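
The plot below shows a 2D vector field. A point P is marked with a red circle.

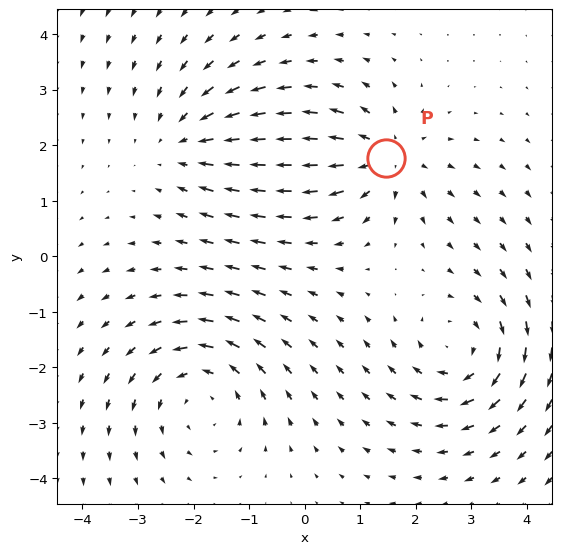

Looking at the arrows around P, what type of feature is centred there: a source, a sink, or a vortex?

At P (1.5, 1.8) the arrows spread outward. Divergence about +4, curl ≈0 — positive divergence with near-zero curl is a source.

source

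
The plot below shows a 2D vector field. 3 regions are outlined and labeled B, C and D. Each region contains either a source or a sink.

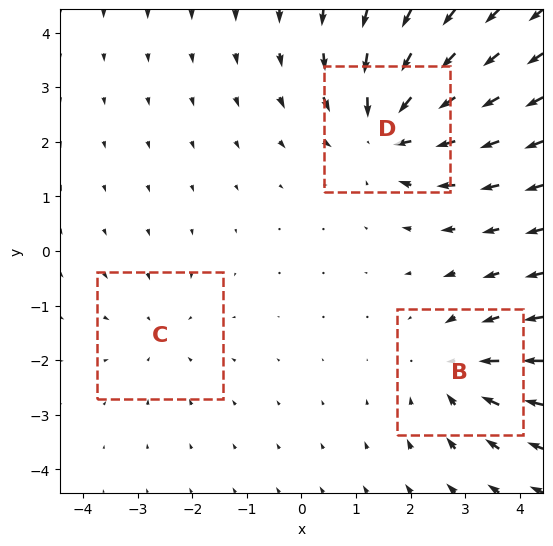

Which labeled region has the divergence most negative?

Divergence at each region's feature centre — B: about -3, C: about -2, D: about -4. Region D is most negative.

D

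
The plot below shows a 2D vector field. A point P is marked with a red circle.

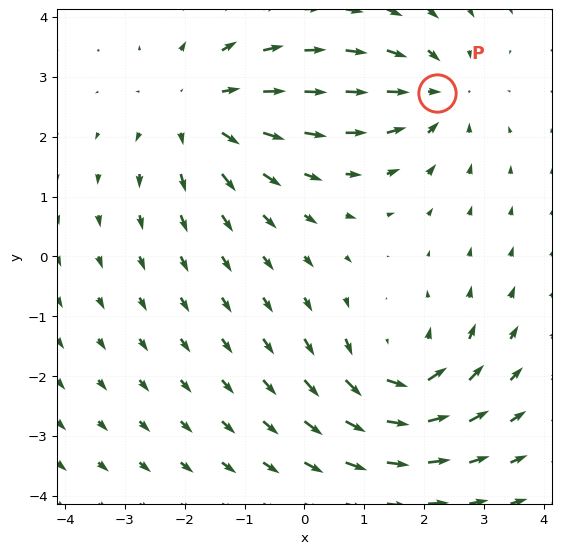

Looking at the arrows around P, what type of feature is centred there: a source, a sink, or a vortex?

At P (2.2, 2.7) the arrows converge inward. Divergence about -3, curl ≈0 — negative divergence with near-zero curl is a sink.

sink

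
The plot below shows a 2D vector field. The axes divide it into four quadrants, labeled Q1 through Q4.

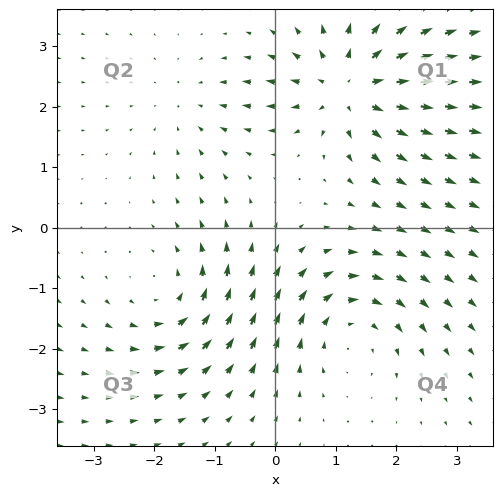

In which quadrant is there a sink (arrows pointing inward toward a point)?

The sink sits at approximately (-1.4, 2.0), which lies in quadrant Q2. The divergence there is about -2, negative as expected for a sink.

Q2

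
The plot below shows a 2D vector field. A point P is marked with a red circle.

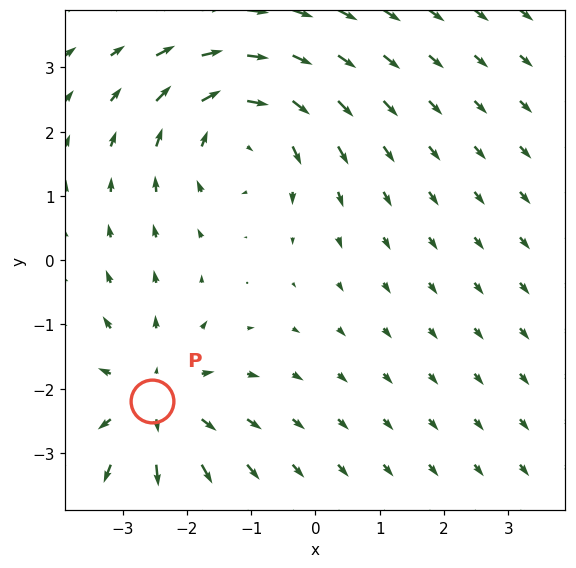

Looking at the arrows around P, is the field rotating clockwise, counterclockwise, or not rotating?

Near P at (-2.5, -2.2) the arrows show no circulation. The curl there is ≈0.

not rotating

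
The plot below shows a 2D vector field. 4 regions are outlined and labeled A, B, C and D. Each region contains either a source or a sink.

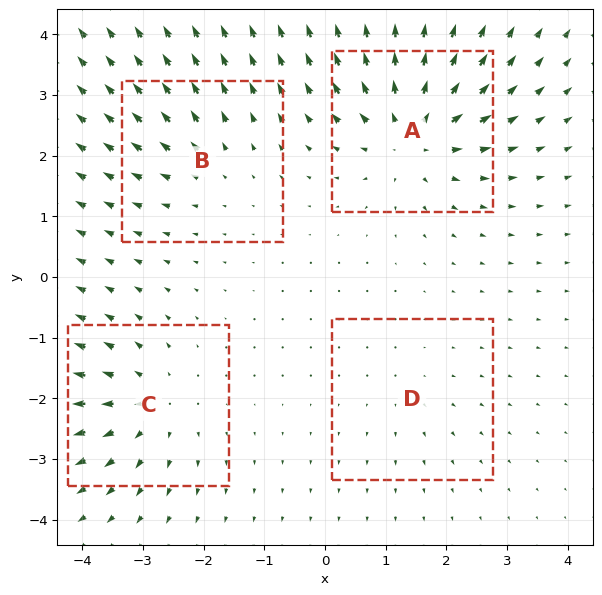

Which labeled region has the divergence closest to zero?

Divergence at each region's feature centre — A: about +8, B: about +3, C: about +5, D: about +2. Region D is closest to zero.

D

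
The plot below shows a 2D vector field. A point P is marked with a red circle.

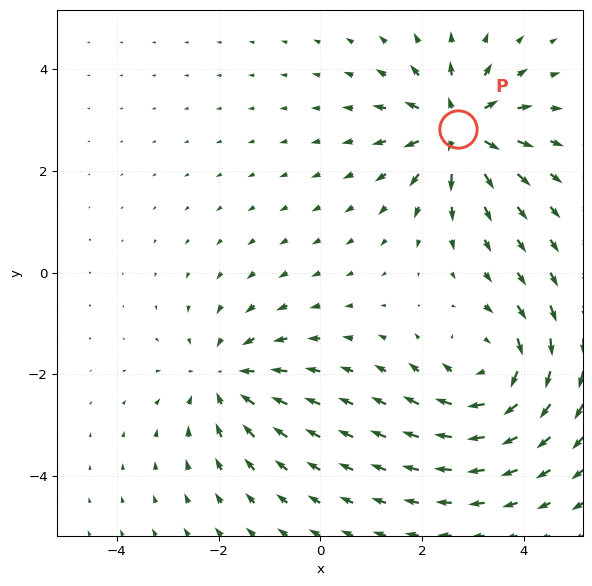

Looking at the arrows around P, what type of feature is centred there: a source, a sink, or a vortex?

At P (2.7, 2.8) the arrows spread outward. Divergence about +6, curl ≈0 — positive divergence with near-zero curl is a source.

source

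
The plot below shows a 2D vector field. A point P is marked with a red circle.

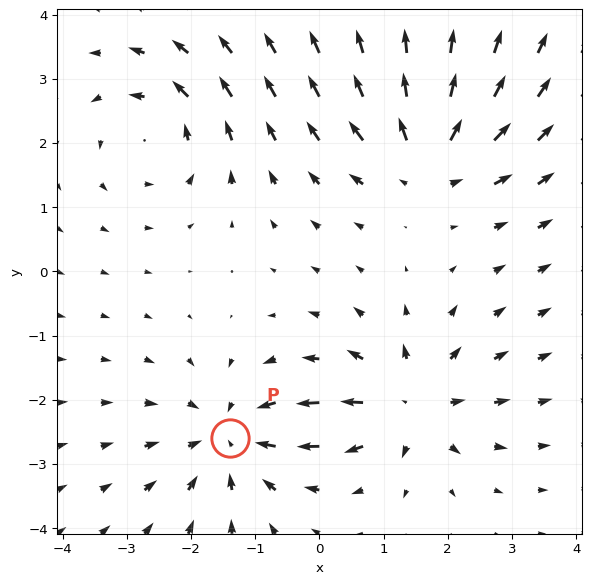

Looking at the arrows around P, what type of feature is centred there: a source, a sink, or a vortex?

sink

At P (-1.4, -2.6) the arrows converge inward. Divergence about -5, curl ≈0 — negative divergence with near-zero curl is a sink.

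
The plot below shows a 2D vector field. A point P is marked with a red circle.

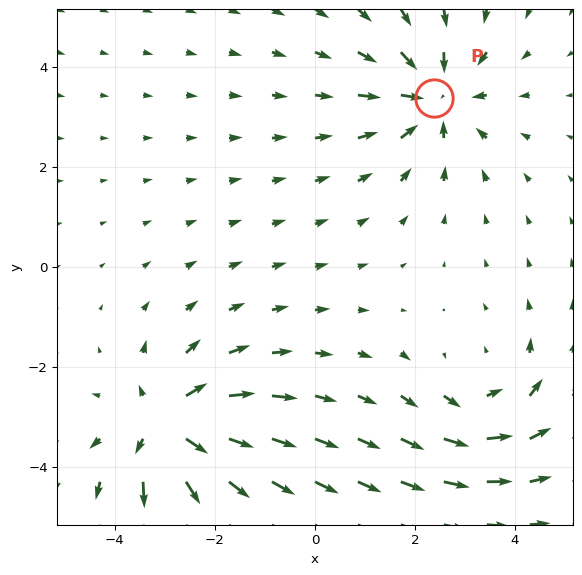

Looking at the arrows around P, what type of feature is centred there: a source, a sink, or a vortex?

At P (2.4, 3.4) the arrows converge inward. Divergence about -4, curl ≈0 — negative divergence with near-zero curl is a sink.

sink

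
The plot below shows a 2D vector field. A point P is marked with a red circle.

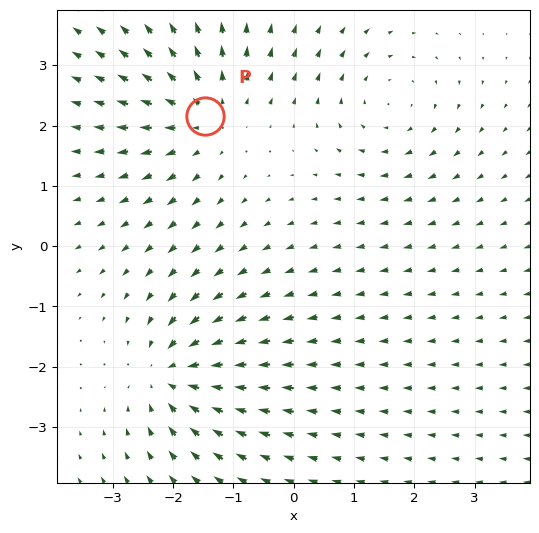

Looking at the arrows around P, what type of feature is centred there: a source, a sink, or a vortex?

At P (-1.5, 2.2) the arrows spread outward. Divergence about +3, curl ≈0 — positive divergence with near-zero curl is a source.

source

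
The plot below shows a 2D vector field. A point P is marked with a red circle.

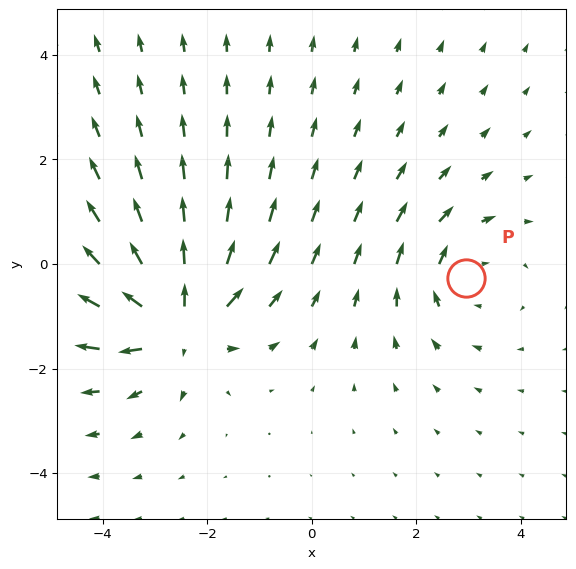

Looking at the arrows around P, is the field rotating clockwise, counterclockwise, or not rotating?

clockwise

Near P at (2.9, -0.3) the arrows circulate clockwise. The curl (z-component) there is about -3; negative curl means clockwise rotation.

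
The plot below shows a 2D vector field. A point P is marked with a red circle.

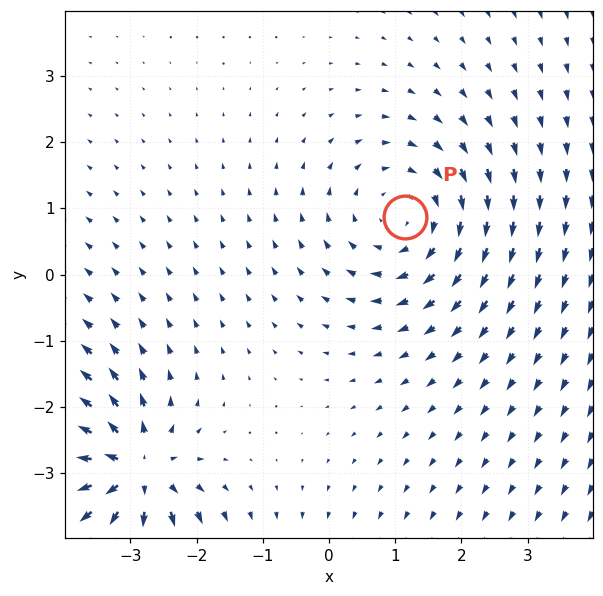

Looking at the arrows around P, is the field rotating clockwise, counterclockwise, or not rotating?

clockwise

Near P at (1.2, 0.9) the arrows circulate clockwise. The curl (z-component) there is about -3; negative curl means clockwise rotation.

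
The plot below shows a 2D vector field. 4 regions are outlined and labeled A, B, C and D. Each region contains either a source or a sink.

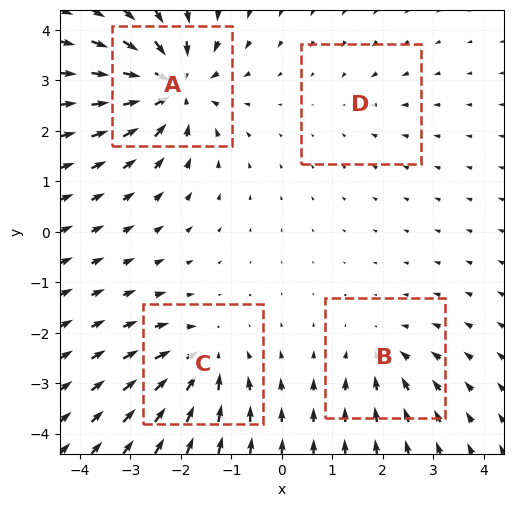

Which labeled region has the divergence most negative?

Divergence at each region's feature centre — A: about -8, B: about -4, C: about -5, D: about -2. Region A is most negative.

A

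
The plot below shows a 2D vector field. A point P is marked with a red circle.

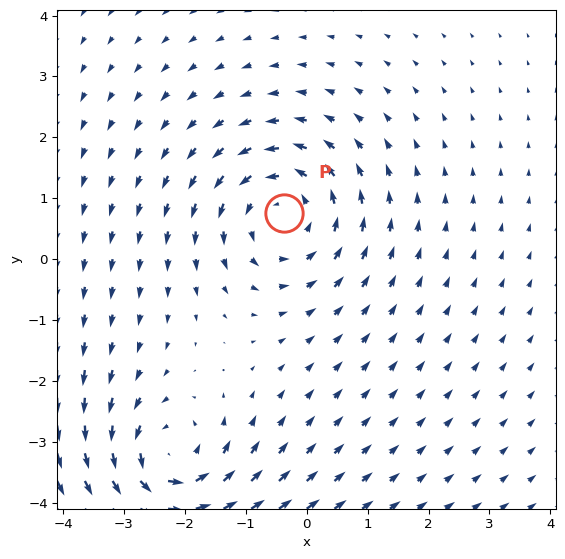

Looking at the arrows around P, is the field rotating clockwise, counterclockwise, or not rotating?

Near P at (-0.4, 0.8) the arrows circulate counterclockwise. The curl (z-component) there is about +3; positive curl means counterclockwise rotation.

counterclockwise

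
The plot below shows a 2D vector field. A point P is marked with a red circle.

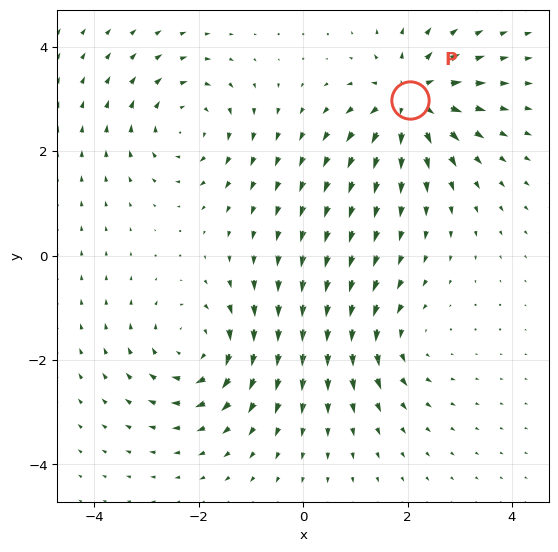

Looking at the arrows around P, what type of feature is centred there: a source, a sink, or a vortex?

At P (2.0, 3.0) the arrows spread outward. Divergence about +6, curl ≈0 — positive divergence with near-zero curl is a source.

source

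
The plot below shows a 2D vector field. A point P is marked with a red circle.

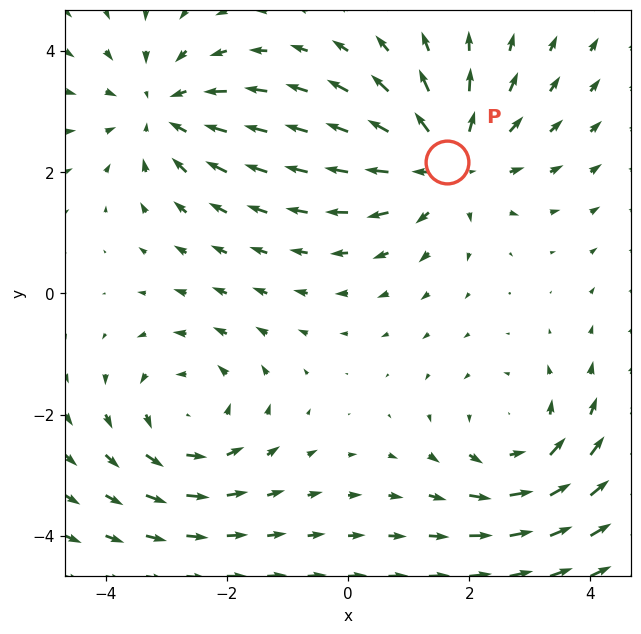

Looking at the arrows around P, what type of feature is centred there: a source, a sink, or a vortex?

At P (1.6, 2.2) the arrows spread outward. Divergence about +4, curl ≈0 — positive divergence with near-zero curl is a source.

source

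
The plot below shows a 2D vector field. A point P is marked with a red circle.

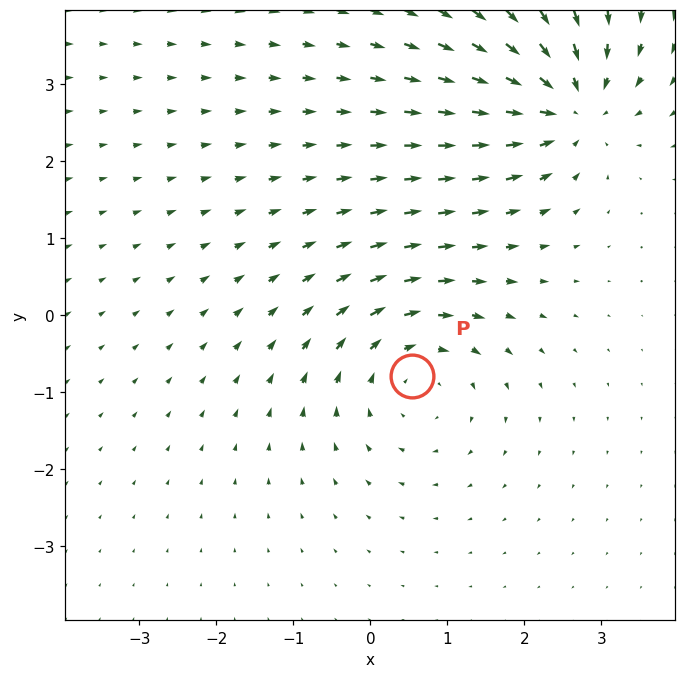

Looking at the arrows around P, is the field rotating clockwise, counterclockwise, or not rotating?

Near P at (0.5, -0.8) the arrows circulate clockwise. The curl (z-component) there is about -4; negative curl means clockwise rotation.

clockwise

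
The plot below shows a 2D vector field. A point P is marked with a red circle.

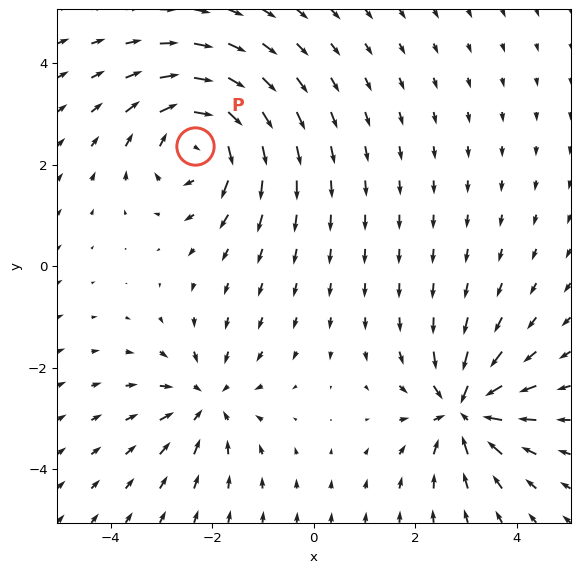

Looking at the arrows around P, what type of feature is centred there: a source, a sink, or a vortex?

At P (-2.3, 2.4) the arrows circulate clockwise. Divergence ≈0, curl about -5 — near-zero divergence with nonzero curl is a vortex.

vortex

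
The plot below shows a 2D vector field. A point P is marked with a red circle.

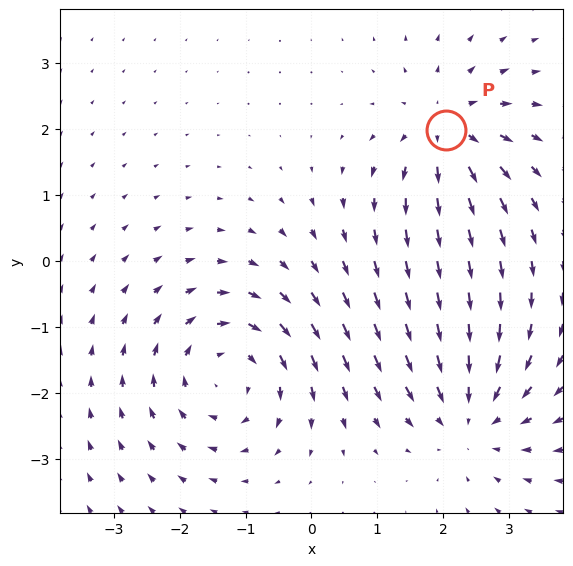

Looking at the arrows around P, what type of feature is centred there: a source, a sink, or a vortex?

source

At P (2.0, 2.0) the arrows spread outward. Divergence about +3, curl ≈0 — positive divergence with near-zero curl is a source.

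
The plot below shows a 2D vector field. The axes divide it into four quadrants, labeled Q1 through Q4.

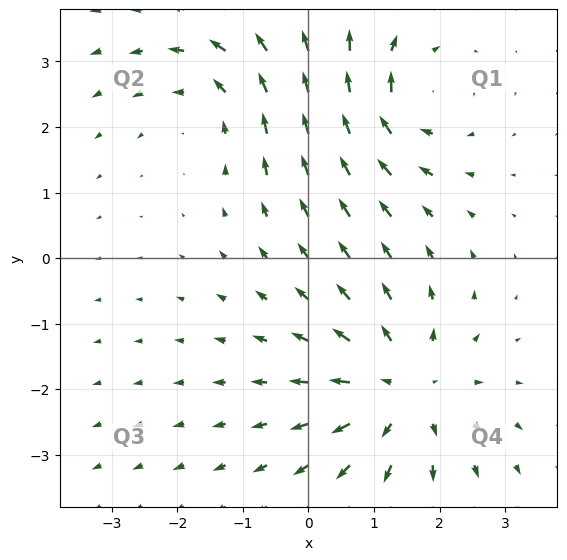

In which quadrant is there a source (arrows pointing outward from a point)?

The source sits at approximately (1.4, -2.0), which lies in quadrant Q4. The divergence there is about +4, positive as expected for a source.

Q4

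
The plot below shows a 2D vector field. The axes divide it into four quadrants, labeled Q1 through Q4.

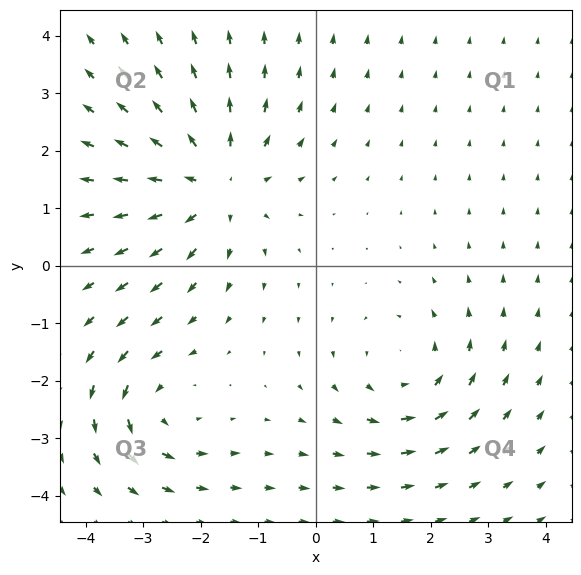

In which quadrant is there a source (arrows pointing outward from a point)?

The source sits at approximately (-1.8, 1.4), which lies in quadrant Q2. The divergence there is about +4, positive as expected for a source.

Q2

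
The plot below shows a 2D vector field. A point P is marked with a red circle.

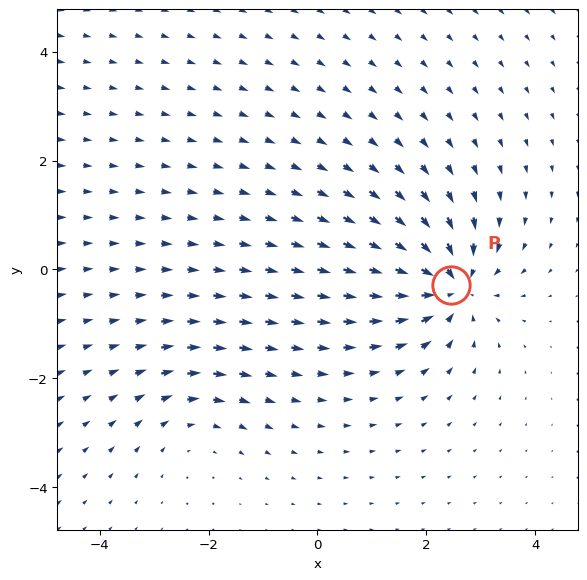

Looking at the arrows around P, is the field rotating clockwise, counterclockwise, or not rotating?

not rotating

Near P at (2.4, -0.3) the arrows show no circulation. The curl there is ≈0.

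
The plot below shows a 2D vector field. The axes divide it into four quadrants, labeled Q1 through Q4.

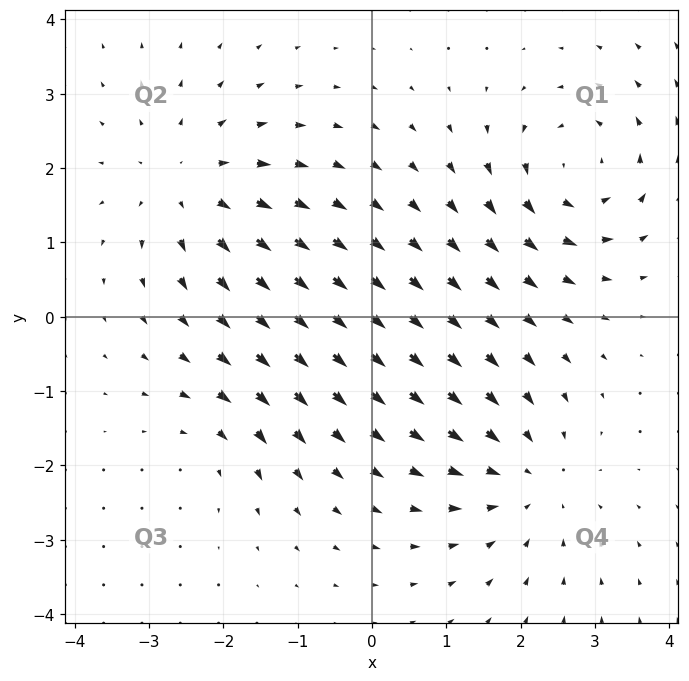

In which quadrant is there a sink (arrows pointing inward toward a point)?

Q4

The sink sits at approximately (2.1, -2.2), which lies in quadrant Q4. The divergence there is about -4, negative as expected for a sink.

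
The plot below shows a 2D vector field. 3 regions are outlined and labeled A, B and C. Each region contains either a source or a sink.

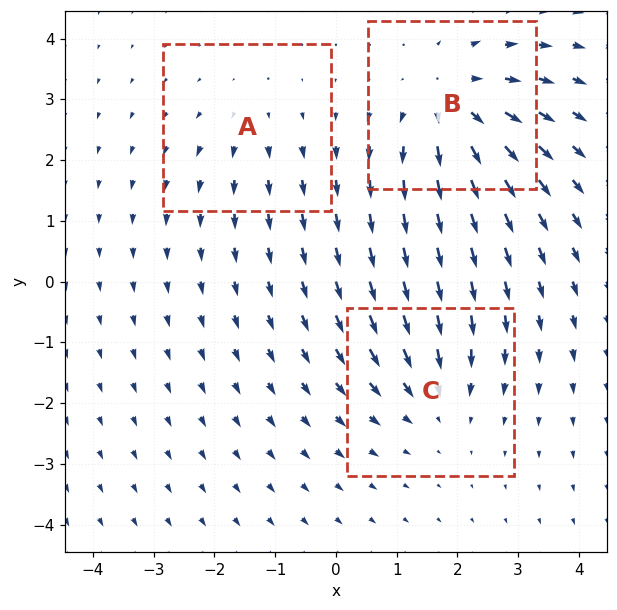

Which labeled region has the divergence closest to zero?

Divergence at each region's feature centre — A: about +2, B: about +4, C: about -3. Region A is closest to zero.

A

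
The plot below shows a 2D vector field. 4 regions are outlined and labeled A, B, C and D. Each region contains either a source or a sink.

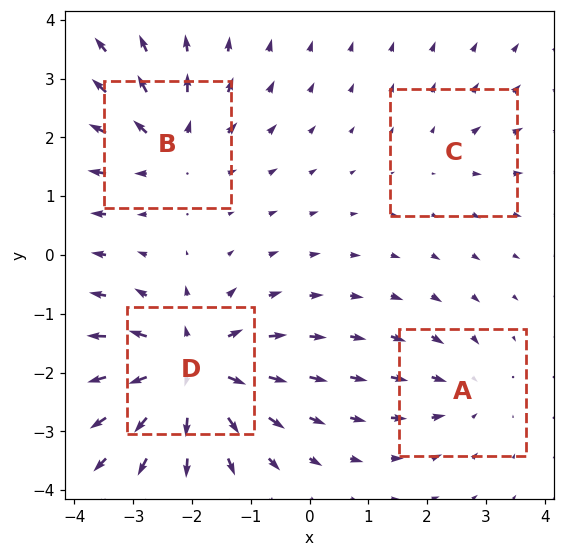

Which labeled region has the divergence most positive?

D

Divergence at each region's feature centre — A: about -3, B: about +5, C: about +2, D: about +8. Region D is most positive.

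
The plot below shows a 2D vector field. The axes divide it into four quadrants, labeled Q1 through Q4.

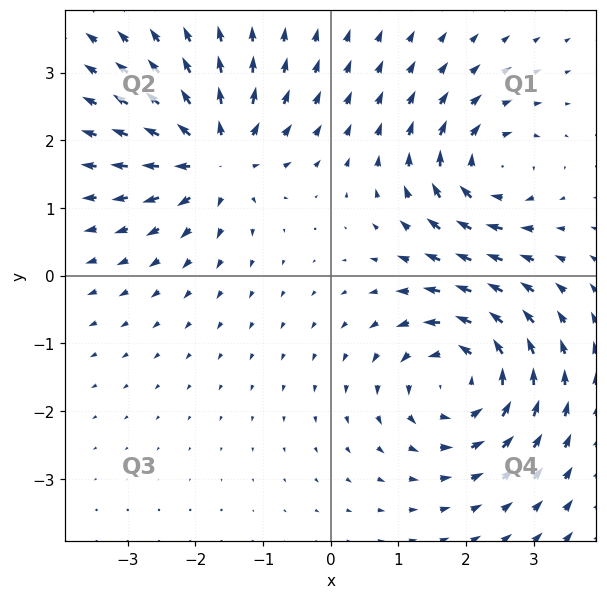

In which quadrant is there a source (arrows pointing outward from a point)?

Q2

The source sits at approximately (-1.7, 1.7), which lies in quadrant Q2. The divergence there is about +5, positive as expected for a source.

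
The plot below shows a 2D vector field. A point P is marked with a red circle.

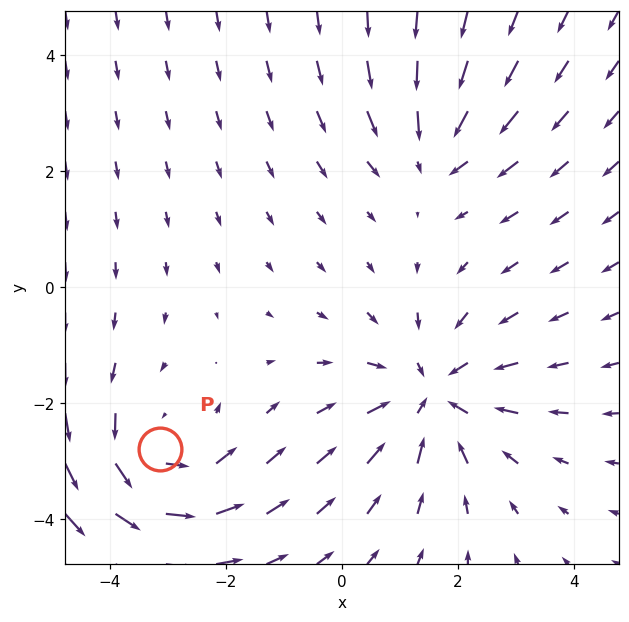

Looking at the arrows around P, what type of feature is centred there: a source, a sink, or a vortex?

vortex

At P (-3.1, -2.8) the arrows circulate counterclockwise. Divergence ≈0, curl about +4 — near-zero divergence with nonzero curl is a vortex.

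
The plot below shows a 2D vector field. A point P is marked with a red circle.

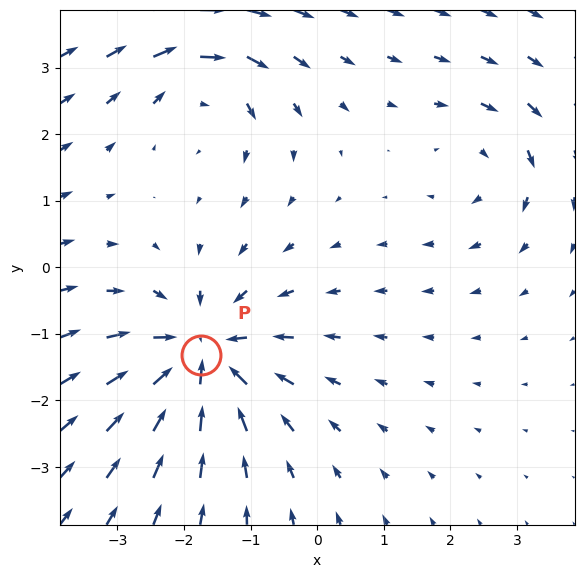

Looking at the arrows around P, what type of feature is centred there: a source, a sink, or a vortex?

At P (-1.7, -1.3) the arrows converge inward. Divergence about -6, curl ≈0 — negative divergence with near-zero curl is a sink.

sink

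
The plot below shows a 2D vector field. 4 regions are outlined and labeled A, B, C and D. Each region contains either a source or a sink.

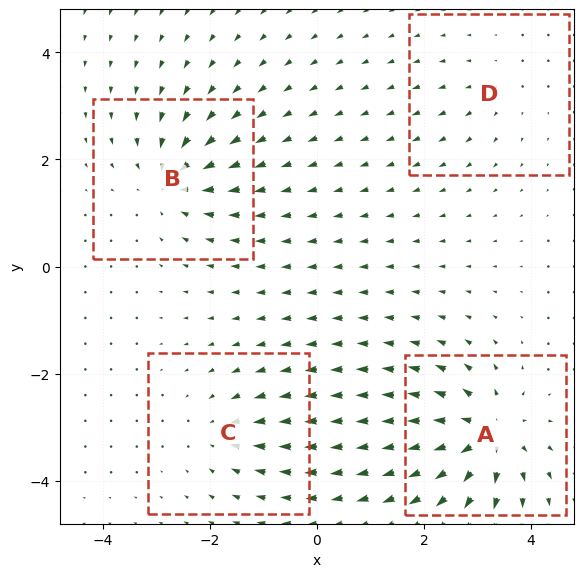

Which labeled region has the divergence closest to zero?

D

Divergence at each region's feature centre — A: about +8, B: about -6, C: about -4, D: about +2. Region D is closest to zero.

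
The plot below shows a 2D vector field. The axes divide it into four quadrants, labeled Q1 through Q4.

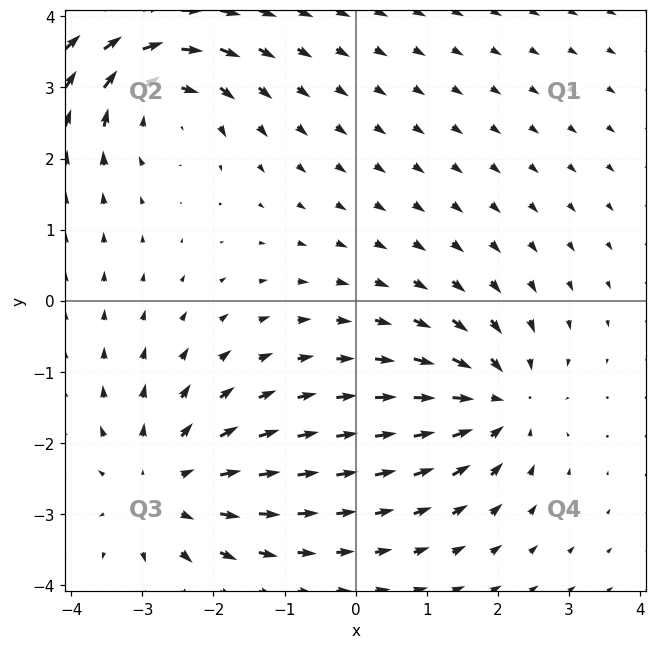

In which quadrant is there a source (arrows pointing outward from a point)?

Q3

The source sits at approximately (-2.7, -2.6), which lies in quadrant Q3. The divergence there is about +3, positive as expected for a source.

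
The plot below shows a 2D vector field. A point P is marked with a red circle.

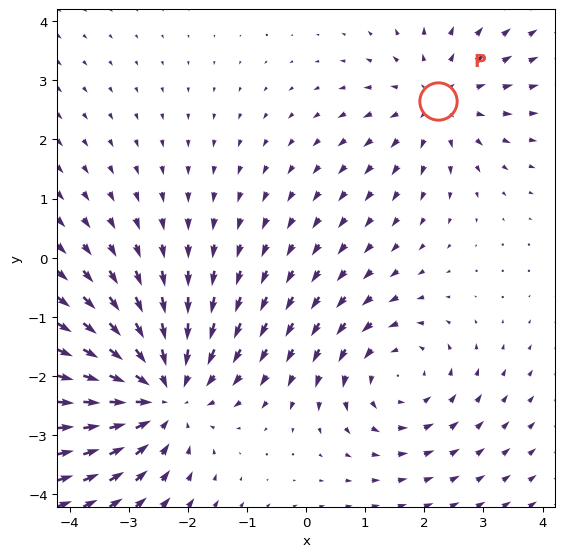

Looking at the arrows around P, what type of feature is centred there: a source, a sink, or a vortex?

At P (2.2, 2.7) the arrows spread outward. Divergence about +3, curl ≈0 — positive divergence with near-zero curl is a source.

source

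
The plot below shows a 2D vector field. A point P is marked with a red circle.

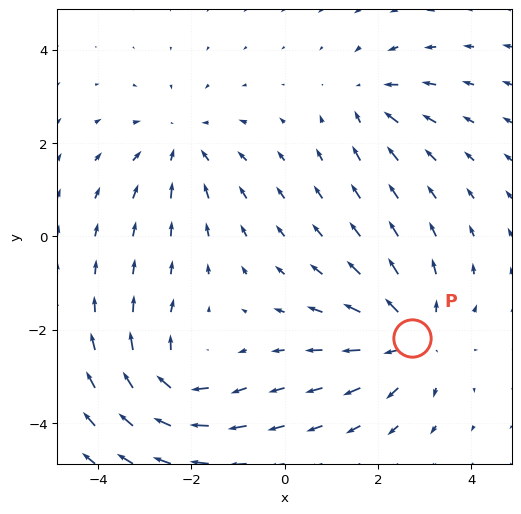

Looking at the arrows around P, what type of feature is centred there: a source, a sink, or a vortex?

At P (2.7, -2.2) the arrows spread outward. Divergence about +4, curl ≈0 — positive divergence with near-zero curl is a source.

source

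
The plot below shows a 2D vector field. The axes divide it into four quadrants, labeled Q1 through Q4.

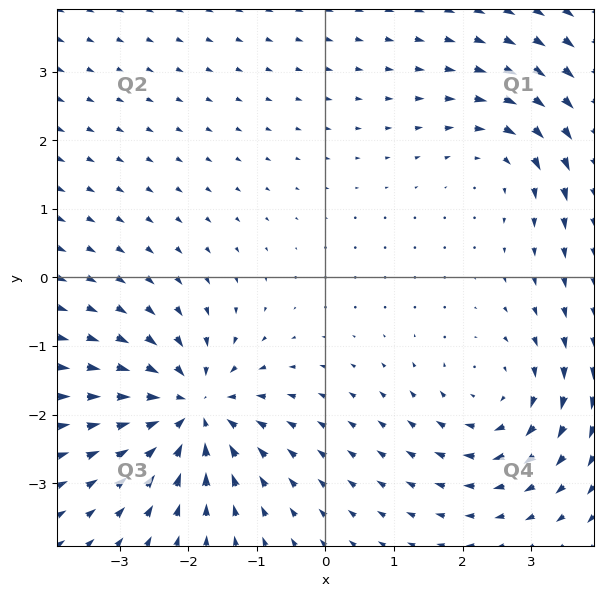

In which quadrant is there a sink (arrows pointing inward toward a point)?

The sink sits at approximately (-1.9, -1.9), which lies in quadrant Q3. The divergence there is about -6, negative as expected for a sink.

Q3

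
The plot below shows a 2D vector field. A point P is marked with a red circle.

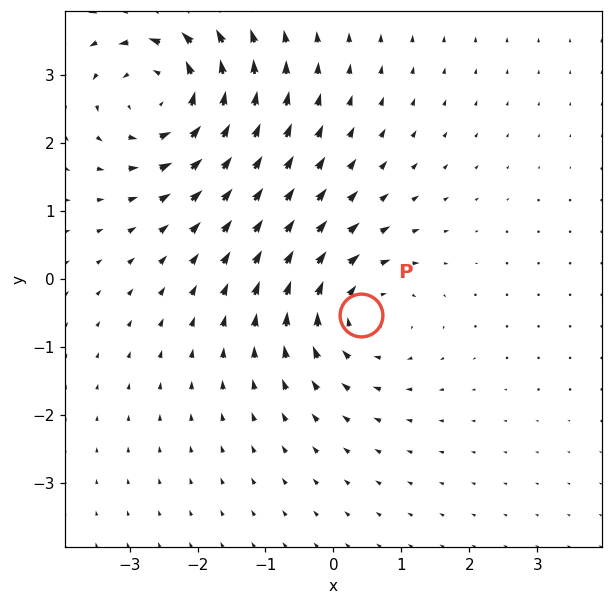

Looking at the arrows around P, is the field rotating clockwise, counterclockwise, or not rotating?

clockwise

Near P at (0.4, -0.5) the arrows circulate clockwise. The curl (z-component) there is about -3; negative curl means clockwise rotation.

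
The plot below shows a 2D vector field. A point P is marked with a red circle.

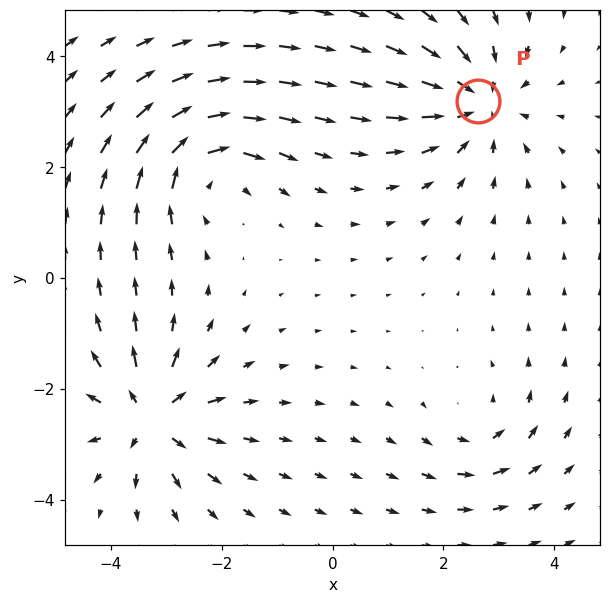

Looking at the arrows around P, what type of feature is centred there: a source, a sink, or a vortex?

At P (2.6, 3.2) the arrows converge inward. Divergence about -5, curl ≈0 — negative divergence with near-zero curl is a sink.

sink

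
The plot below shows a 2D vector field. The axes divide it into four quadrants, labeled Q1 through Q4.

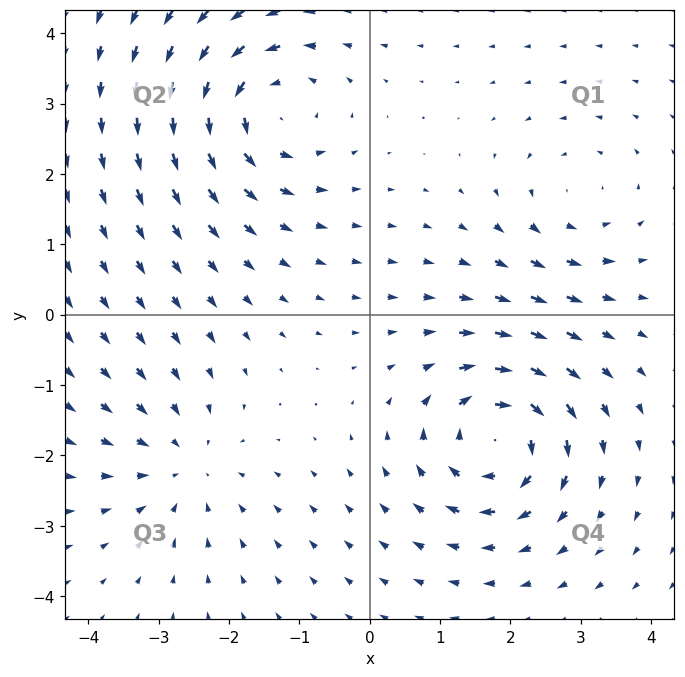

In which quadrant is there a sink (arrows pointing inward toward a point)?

Q3

The sink sits at approximately (-2.6, -2.1), which lies in quadrant Q3. The divergence there is about -3, negative as expected for a sink.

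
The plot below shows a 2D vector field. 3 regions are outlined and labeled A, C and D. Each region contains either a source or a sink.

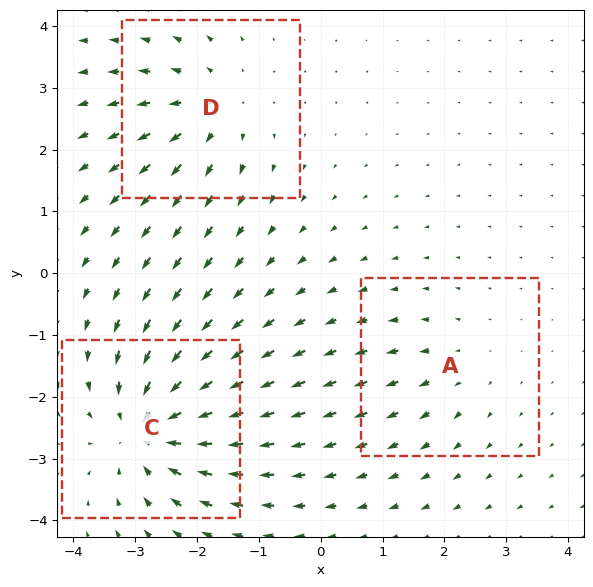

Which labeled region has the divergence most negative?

C

Divergence at each region's feature centre — A: about +2, C: about -5, D: about +3. Region C is most negative.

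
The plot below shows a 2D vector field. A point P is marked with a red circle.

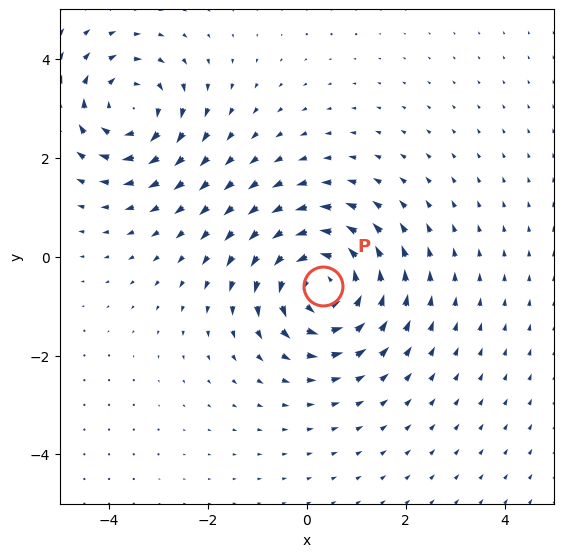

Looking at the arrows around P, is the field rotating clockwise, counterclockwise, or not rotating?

counterclockwise

Near P at (0.3, -0.6) the arrows circulate counterclockwise. The curl (z-component) there is about +5; positive curl means counterclockwise rotation.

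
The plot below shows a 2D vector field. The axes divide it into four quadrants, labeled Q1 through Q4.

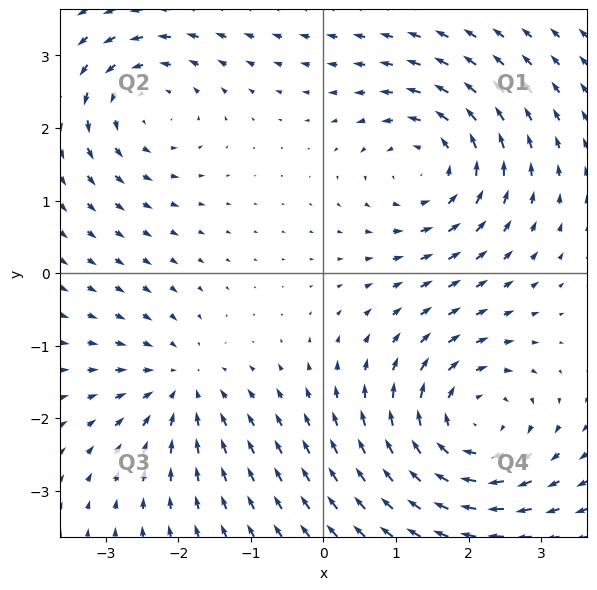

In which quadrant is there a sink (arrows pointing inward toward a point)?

Q3

The sink sits at approximately (-2.0, -1.6), which lies in quadrant Q3. The divergence there is about -4, negative as expected for a sink.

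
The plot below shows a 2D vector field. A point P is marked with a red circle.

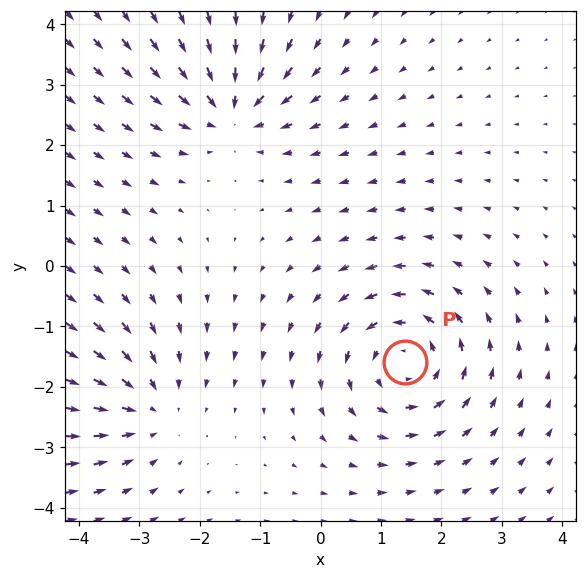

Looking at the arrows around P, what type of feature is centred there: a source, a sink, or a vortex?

vortex

At P (1.4, -1.6) the arrows circulate counterclockwise. Divergence ≈0, curl about +5 — near-zero divergence with nonzero curl is a vortex.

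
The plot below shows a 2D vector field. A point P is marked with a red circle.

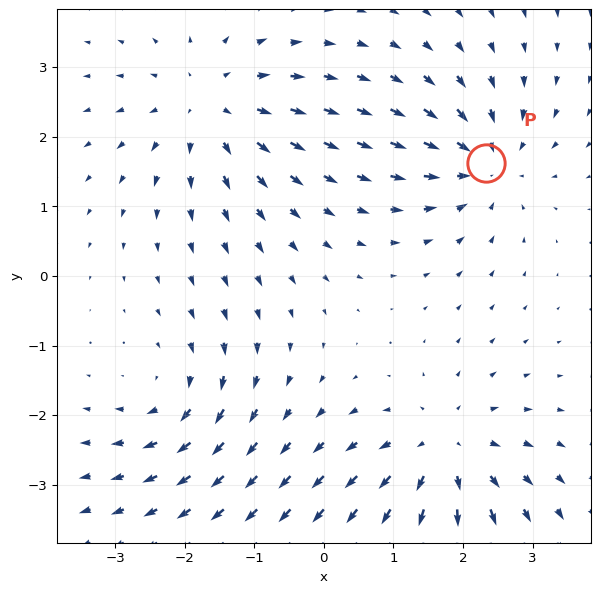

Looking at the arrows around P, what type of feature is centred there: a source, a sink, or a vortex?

At P (2.3, 1.6) the arrows converge inward. Divergence about -5, curl ≈0 — negative divergence with near-zero curl is a sink.

sink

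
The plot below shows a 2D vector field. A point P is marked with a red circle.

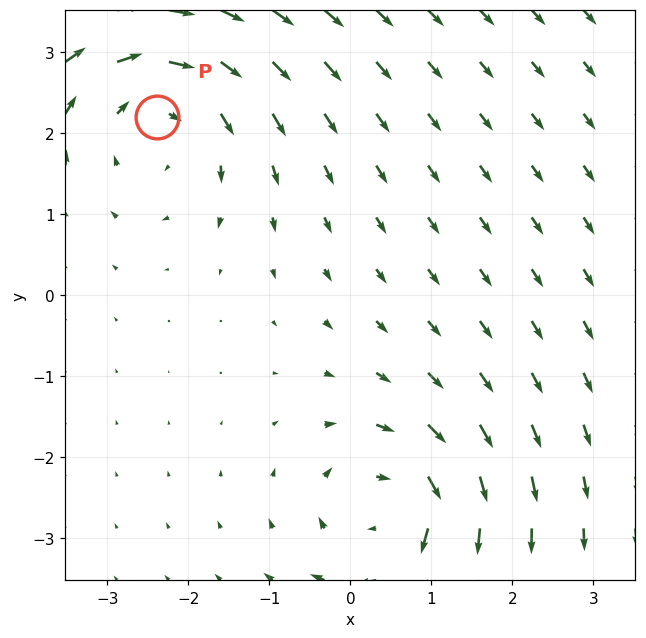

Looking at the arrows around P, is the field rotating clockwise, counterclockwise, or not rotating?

clockwise

Near P at (-2.4, 2.2) the arrows circulate clockwise. The curl (z-component) there is about -4; negative curl means clockwise rotation.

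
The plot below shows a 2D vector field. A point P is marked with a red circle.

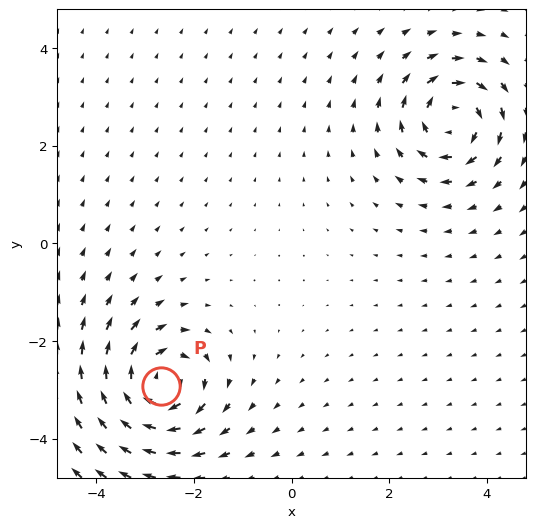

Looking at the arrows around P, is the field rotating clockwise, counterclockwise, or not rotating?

Near P at (-2.7, -2.9) the arrows circulate clockwise. The curl (z-component) there is about -7; negative curl means clockwise rotation.

clockwise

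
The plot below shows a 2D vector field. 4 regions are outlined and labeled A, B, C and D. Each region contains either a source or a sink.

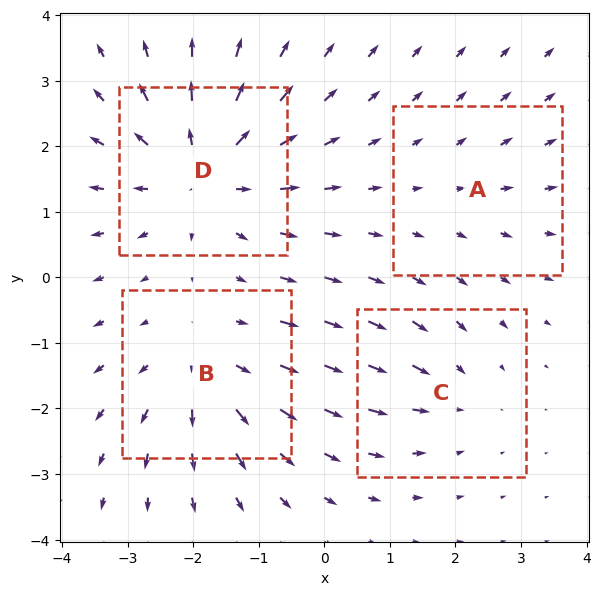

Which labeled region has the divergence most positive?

Divergence at each region's feature centre — A: about +2, B: about +4, C: about -3, D: about +6. Region D is most positive.

D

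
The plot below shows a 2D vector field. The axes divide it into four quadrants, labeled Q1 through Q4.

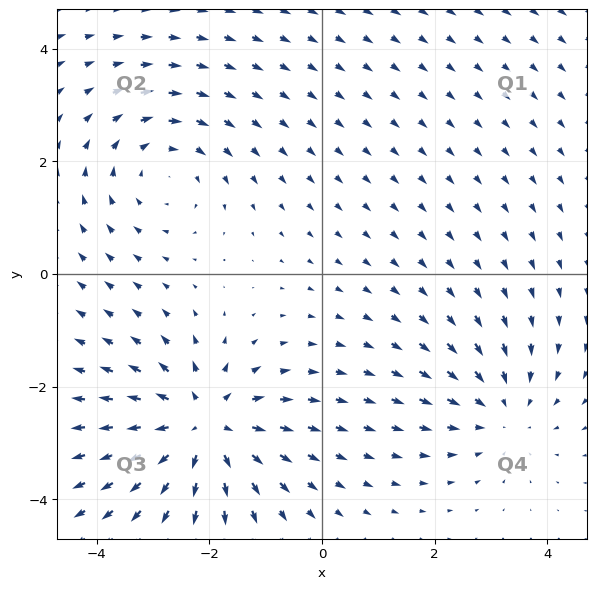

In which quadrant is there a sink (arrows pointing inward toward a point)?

Q4

The sink sits at approximately (3.2, -2.4), which lies in quadrant Q4. The divergence there is about -2, negative as expected for a sink.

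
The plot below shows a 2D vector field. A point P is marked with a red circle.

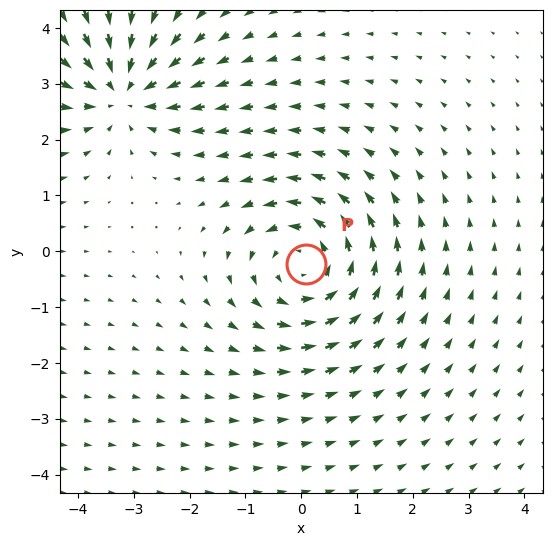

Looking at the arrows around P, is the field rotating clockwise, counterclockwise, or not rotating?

counterclockwise

Near P at (0.1, -0.2) the arrows circulate counterclockwise. The curl (z-component) there is about +3; positive curl means counterclockwise rotation.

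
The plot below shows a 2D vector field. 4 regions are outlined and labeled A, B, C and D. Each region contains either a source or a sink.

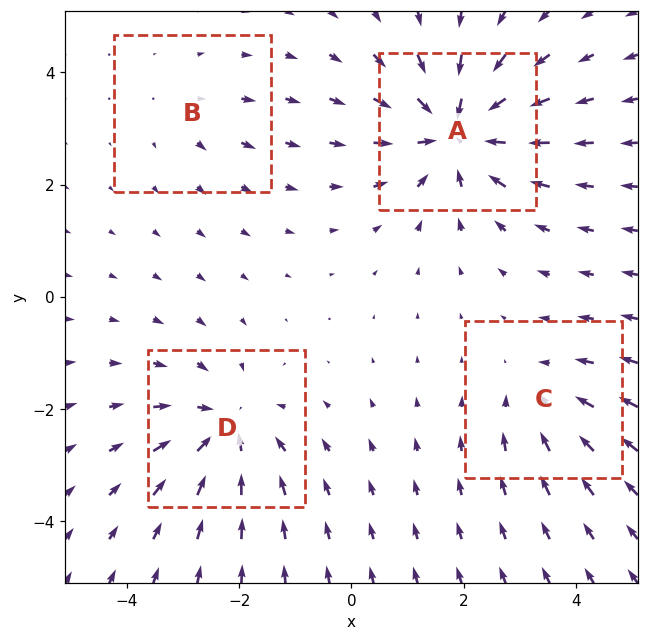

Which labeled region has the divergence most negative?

Divergence at each region's feature centre — A: about -7, B: about +2, C: about -3, D: about -5. Region A is most negative.

A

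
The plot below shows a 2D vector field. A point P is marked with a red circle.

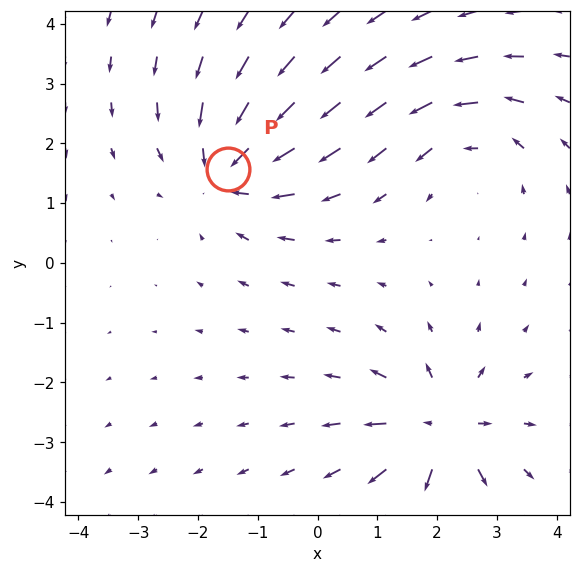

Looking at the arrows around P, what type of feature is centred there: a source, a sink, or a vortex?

sink

At P (-1.5, 1.6) the arrows converge inward. Divergence about -5, curl ≈0 — negative divergence with near-zero curl is a sink.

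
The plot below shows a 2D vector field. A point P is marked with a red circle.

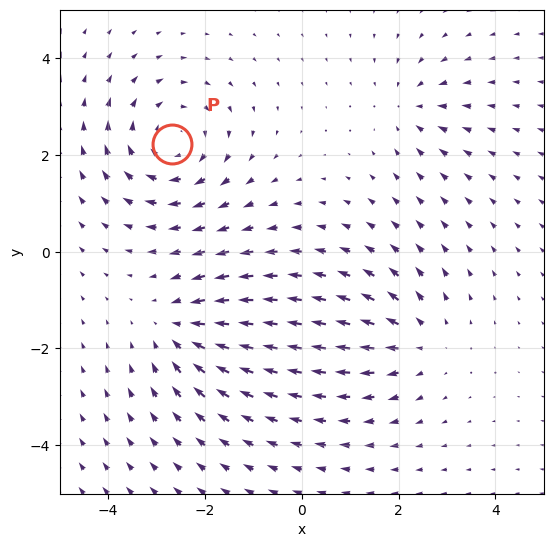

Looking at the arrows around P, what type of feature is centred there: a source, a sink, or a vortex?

At P (-2.7, 2.2) the arrows circulate clockwise. Divergence ≈0, curl about -4 — near-zero divergence with nonzero curl is a vortex.

vortex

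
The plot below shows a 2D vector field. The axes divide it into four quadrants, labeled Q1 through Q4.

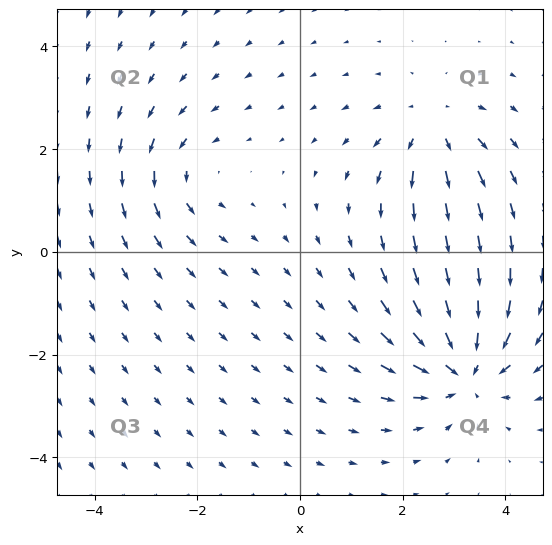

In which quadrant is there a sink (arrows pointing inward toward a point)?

The sink sits at approximately (3.2, -2.3), which lies in quadrant Q4. The divergence there is about -5, negative as expected for a sink.

Q4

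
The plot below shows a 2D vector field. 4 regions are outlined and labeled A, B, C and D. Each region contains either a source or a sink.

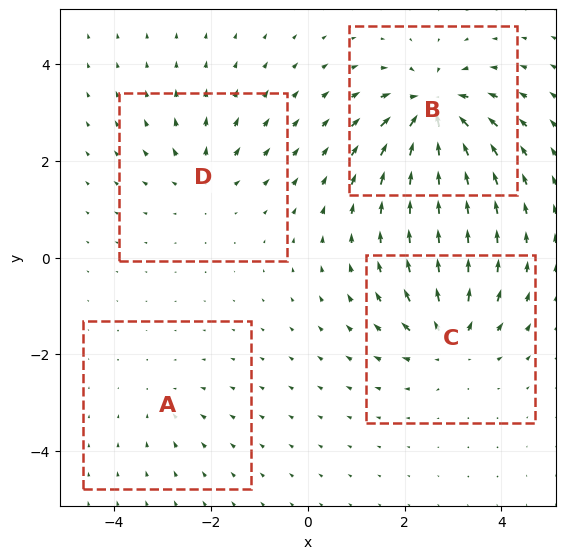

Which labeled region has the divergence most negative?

B

Divergence at each region's feature centre — A: about -3, B: about -9, C: about +6, D: about +4. Region B is most negative.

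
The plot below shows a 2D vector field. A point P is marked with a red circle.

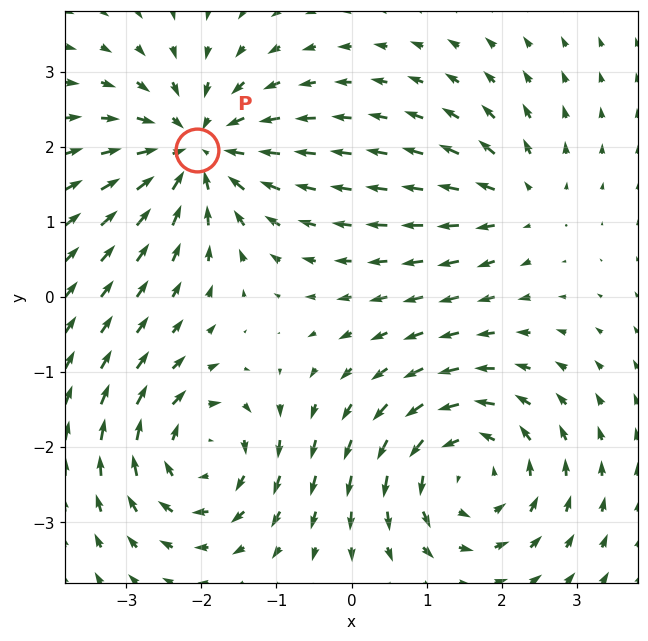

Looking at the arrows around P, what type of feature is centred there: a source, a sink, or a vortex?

sink

At P (-2.1, 2.0) the arrows converge inward. Divergence about -6, curl ≈0 — negative divergence with near-zero curl is a sink.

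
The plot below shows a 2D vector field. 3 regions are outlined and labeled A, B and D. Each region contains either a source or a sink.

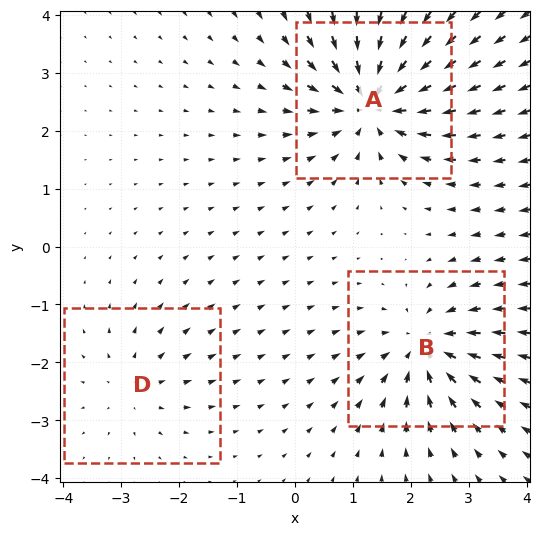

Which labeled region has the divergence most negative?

A

Divergence at each region's feature centre — A: about -6, B: about -4, D: about +2. Region A is most negative.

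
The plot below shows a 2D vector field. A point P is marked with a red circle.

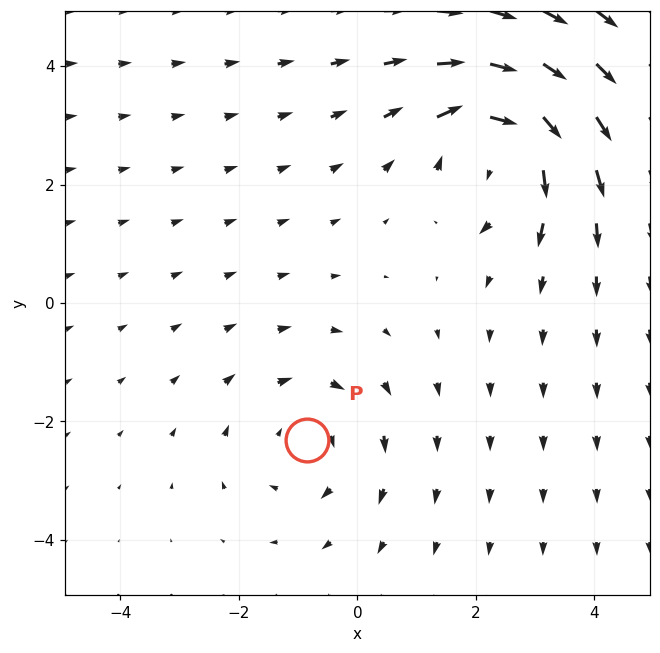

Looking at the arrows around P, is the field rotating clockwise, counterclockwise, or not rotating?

clockwise

Near P at (-0.8, -2.3) the arrows circulate clockwise. The curl (z-component) there is about -3; negative curl means clockwise rotation.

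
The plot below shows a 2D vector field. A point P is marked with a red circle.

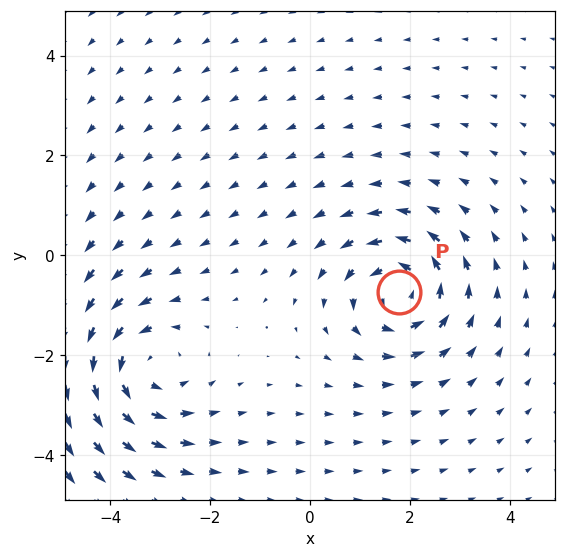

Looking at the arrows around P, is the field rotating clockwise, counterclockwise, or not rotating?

counterclockwise

Near P at (1.8, -0.7) the arrows circulate counterclockwise. The curl (z-component) there is about +5; positive curl means counterclockwise rotation.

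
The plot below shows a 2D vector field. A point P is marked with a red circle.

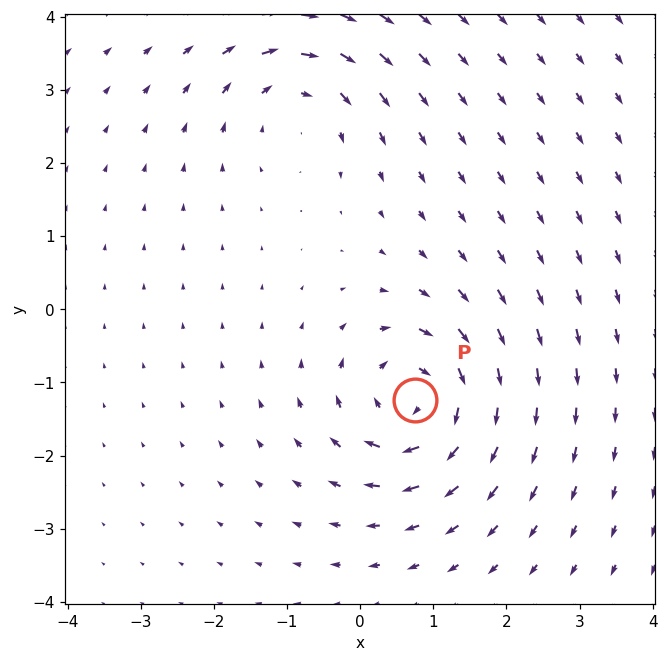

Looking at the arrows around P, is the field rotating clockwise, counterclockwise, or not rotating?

clockwise

Near P at (0.8, -1.2) the arrows circulate clockwise. The curl (z-component) there is about -5; negative curl means clockwise rotation.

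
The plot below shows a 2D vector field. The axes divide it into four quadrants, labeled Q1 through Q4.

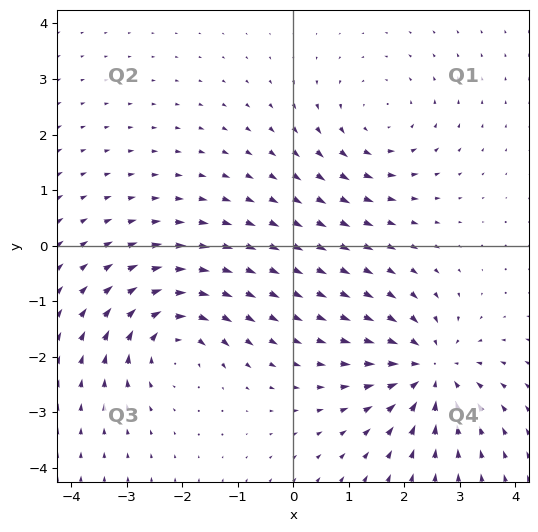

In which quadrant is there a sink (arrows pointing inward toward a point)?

The sink sits at approximately (2.5, -2.2), which lies in quadrant Q4. The divergence there is about -5, negative as expected for a sink.

Q4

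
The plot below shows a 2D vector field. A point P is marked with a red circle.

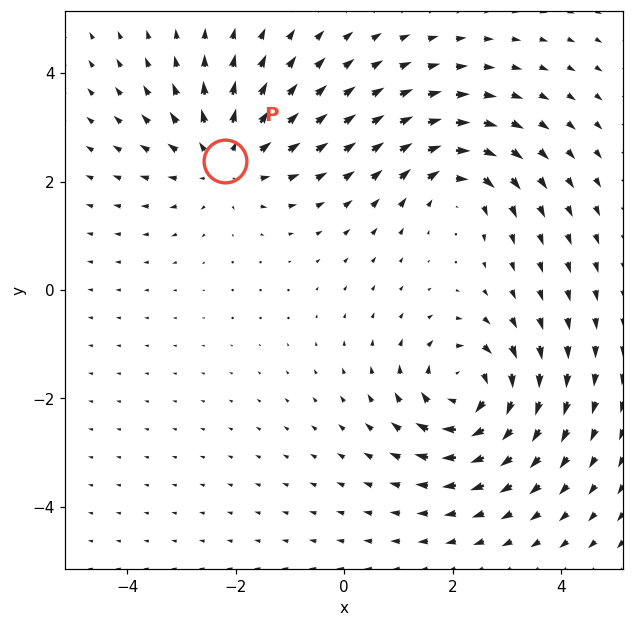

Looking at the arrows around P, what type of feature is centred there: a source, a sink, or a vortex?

At P (-2.2, 2.4) the arrows spread outward. Divergence about +4, curl ≈0 — positive divergence with near-zero curl is a source.

source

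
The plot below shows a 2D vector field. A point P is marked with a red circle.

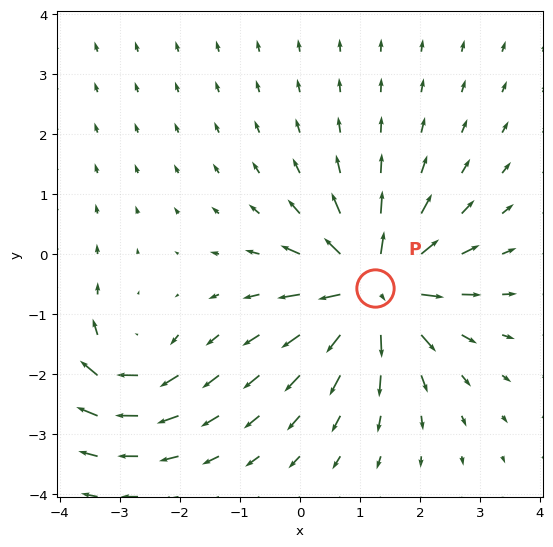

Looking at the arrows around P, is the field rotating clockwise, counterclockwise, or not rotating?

not rotating

Near P at (1.2, -0.6) the arrows show no circulation. The curl there is ≈0.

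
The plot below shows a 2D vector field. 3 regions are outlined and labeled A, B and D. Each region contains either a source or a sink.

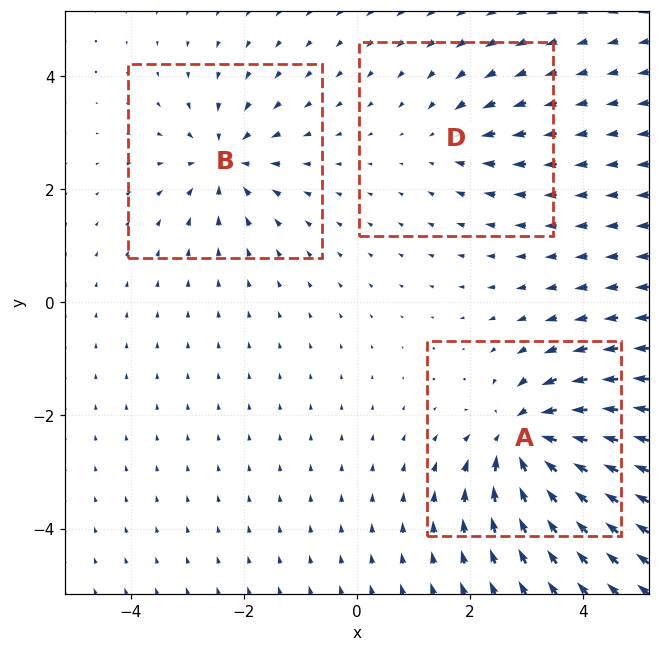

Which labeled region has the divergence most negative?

A

Divergence at each region's feature centre — A: about -6, B: about -4, D: about -2. Region A is most negative.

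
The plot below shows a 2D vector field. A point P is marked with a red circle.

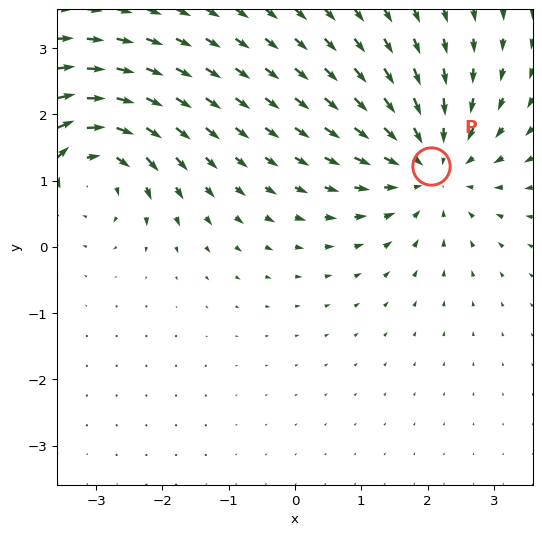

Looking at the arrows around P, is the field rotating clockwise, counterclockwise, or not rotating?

not rotating

Near P at (2.0, 1.2) the arrows show no circulation. The curl there is ≈0.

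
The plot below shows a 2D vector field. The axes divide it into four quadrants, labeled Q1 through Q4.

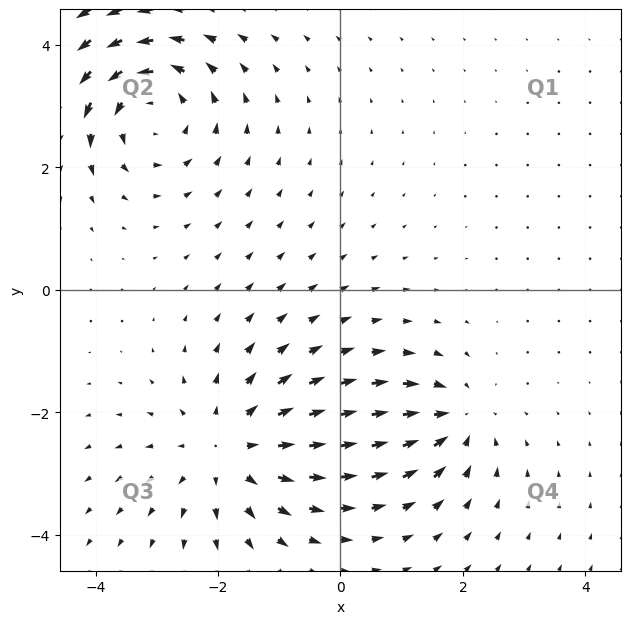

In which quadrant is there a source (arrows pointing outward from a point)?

The source sits at approximately (-1.8, -2.6), which lies in quadrant Q3. The divergence there is about +4, positive as expected for a source.

Q3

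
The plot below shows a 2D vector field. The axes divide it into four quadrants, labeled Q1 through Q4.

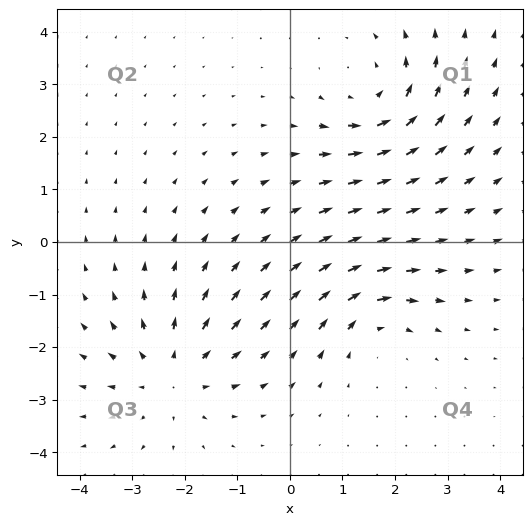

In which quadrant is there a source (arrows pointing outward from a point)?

The source sits at approximately (-2.2, -2.5), which lies in quadrant Q3. The divergence there is about +4, positive as expected for a source.

Q3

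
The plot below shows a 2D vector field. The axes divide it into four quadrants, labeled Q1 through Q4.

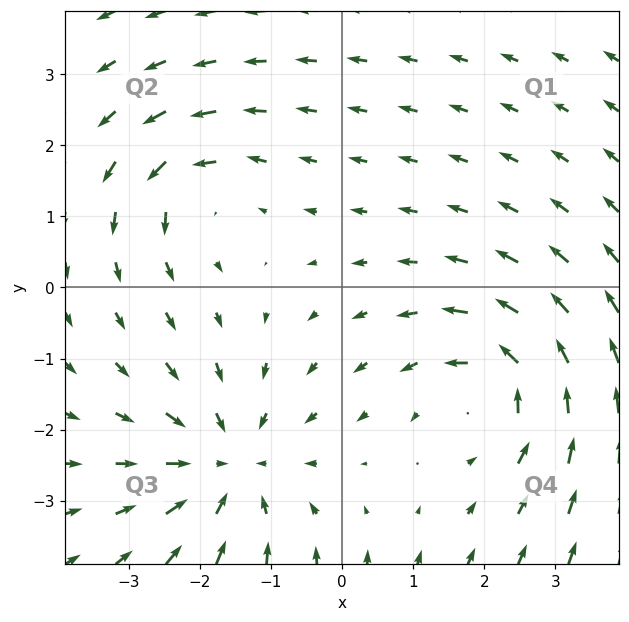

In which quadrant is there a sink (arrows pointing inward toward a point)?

Q3

The sink sits at approximately (-1.6, -2.5), which lies in quadrant Q3. The divergence there is about -4, negative as expected for a sink.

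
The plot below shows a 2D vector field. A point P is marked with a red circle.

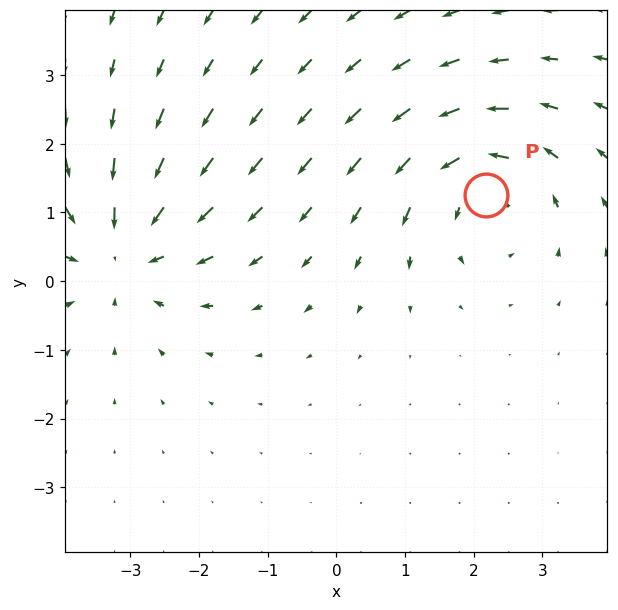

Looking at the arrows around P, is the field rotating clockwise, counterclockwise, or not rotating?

Near P at (2.2, 1.3) the arrows circulate counterclockwise. The curl (z-component) there is about +4; positive curl means counterclockwise rotation.

counterclockwise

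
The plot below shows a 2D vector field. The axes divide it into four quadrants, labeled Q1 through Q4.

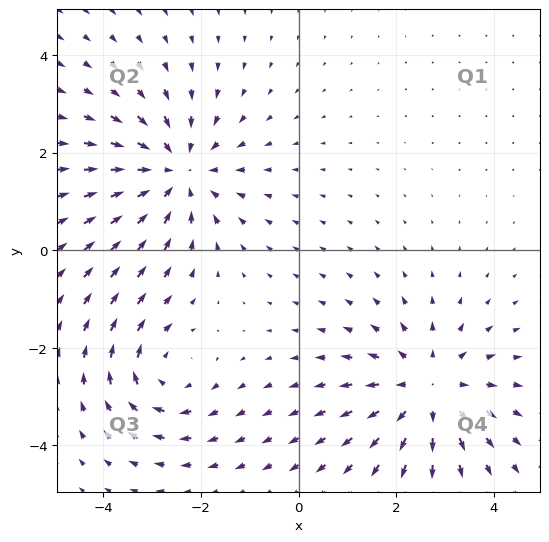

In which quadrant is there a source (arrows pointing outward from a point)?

Q4

The source sits at approximately (2.7, -2.8), which lies in quadrant Q4. The divergence there is about +4, positive as expected for a source.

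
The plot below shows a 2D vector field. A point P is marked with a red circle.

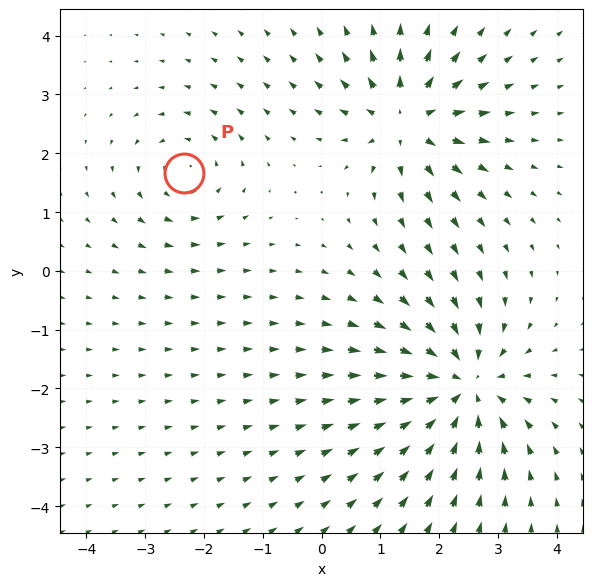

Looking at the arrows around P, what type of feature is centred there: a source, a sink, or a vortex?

vortex

At P (-2.3, 1.7) the arrows circulate counterclockwise. Divergence ≈0, curl about +3 — near-zero divergence with nonzero curl is a vortex.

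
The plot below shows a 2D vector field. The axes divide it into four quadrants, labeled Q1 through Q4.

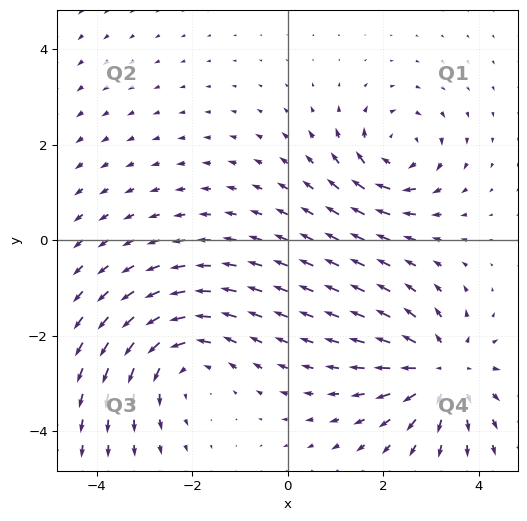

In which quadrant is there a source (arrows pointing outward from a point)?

Q4

The source sits at approximately (3.3, -2.7), which lies in quadrant Q4. The divergence there is about +5, positive as expected for a source.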